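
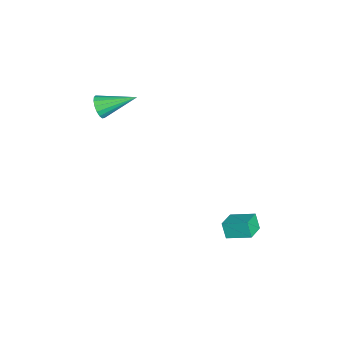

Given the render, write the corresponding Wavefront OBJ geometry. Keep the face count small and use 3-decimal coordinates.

v -3.304 -4.291 1.764
v -2.973 -4.04 1.188
v -3.316 -2.409 2.576
v -3.303 -4.009 1.112
v -3.633 -4.043 1.185
v -3.888 -4.134 1.391
v -4.009 -4.26 1.682
v -3.969 -4.394 1.992
v -3.776 -4.504 2.25
v -3.476 -4.565 2.396
v -3.136 -4.564 2.397
v -2.835 -4.5 2.253
v -2.641 -4.388 1.997
v -2.599 -4.254 1.688
v -2.719 -4.129 1.396
v 1.079 2.499 -3.838
v 0.722 2.278 -3.009
v 1.441 3.729 -3.356
v 1.084 3.508 -2.526
v 2.096 2.072 -3.514
v 1.739 1.851 -2.684
v 2.458 3.302 -3.031
v 2.101 3.081 -2.202
f 2 1 4
f 2 4 3
f 4 1 5
f 4 5 3
f 5 1 6
f 5 6 3
f 6 1 7
f 6 7 3
f 7 1 8
f 7 8 3
f 8 1 9
f 8 9 3
f 9 1 10
f 9 10 3
f 10 1 11
f 10 11 3
f 11 1 12
f 11 12 3
f 12 1 13
f 12 13 3
f 13 1 14
f 13 14 3
f 14 1 15
f 14 15 3
f 15 1 2
f 15 2 3
f 17 19 16
f 20 17 16
f 16 19 18
f 18 20 16
f 17 23 19
f 21 17 20
f 21 23 17
f 19 23 18
f 22 20 18
f 18 23 22
f 22 21 20
f 23 21 22



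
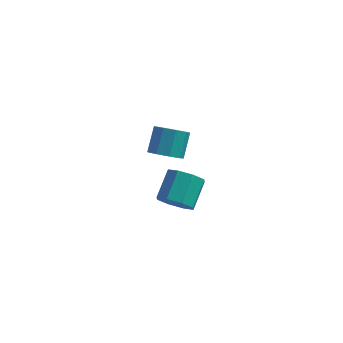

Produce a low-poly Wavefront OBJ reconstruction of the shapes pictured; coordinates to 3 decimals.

v -1.682 0.948 -2.684
v -0.797 0.705 -2.53
v -0.594 2.009 -1.642
v -1.478 2.252 -1.796
v -0.871 1.112 -3.11
v -0.668 2.415 -2.222
v -1.42 1.423 -3.44
v -1.217 2.726 -2.552
v -2.122 1.455 -3.327
v -1.919 2.759 -2.439
v -2.566 1.191 -2.838
v -2.363 2.495 -1.95
v -2.492 0.785 -2.258
v -2.289 2.088 -1.37
v -1.943 0.474 -1.928
v -1.74 1.777 -1.04
v -1.241 0.441 -2.041
v -1.038 1.745 -1.153
v -1.701 -0.728 2.432
v -1.372 -1.278 2.927
v -1.31 -0.362 3.903
v -1.639 0.188 3.408
v -0.974 -1.01 2.65
v -0.912 -0.094 3.626
v -0.916 -0.61 2.271
v -0.854 0.306 3.247
v -1.226 -0.265 1.967
v -1.164 0.651 2.943
v -1.758 -0.137 1.881
v -1.696 0.779 2.857
v -2.263 -0.286 2.052
v -2.201 0.631 3.028
v -2.506 -0.641 2.402
v -2.444 0.275 3.377
v -2.372 -1.037 2.765
v -2.31 -0.121 3.741
v -1.924 -1.289 2.973
v -1.862 -0.372 3.948
f 2 1 5
f 2 5 3
f 3 5 6
f 3 6 4
f 5 1 7
f 5 7 6
f 6 7 8
f 6 8 4
f 7 1 9
f 7 9 8
f 8 9 10
f 8 10 4
f 9 1 11
f 9 11 10
f 10 11 12
f 10 12 4
f 11 1 13
f 11 13 12
f 12 13 14
f 12 14 4
f 13 1 15
f 13 15 14
f 14 15 16
f 14 16 4
f 15 1 17
f 15 17 16
f 16 17 18
f 16 18 4
f 17 1 2
f 17 2 18
f 18 2 3
f 18 3 4
f 20 19 23
f 20 23 21
f 21 23 24
f 21 24 22
f 23 19 25
f 23 25 24
f 24 25 26
f 24 26 22
f 25 19 27
f 25 27 26
f 26 27 28
f 26 28 22
f 27 19 29
f 27 29 28
f 28 29 30
f 28 30 22
f 29 19 31
f 29 31 30
f 30 31 32
f 30 32 22
f 31 19 33
f 31 33 32
f 32 33 34
f 32 34 22
f 33 19 35
f 33 35 34
f 34 35 36
f 34 36 22
f 35 19 37
f 35 37 36
f 36 37 38
f 36 38 22
f 37 19 20
f 37 20 38
f 38 20 21
f 38 21 22



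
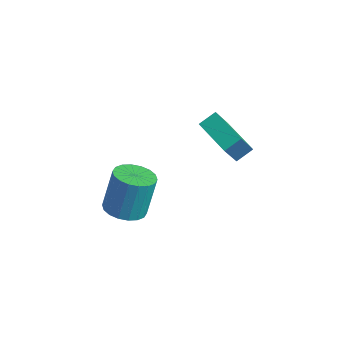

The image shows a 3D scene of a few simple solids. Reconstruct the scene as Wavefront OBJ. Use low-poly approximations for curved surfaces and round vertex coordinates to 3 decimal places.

v 0.163 3.172 1.633
v 0.343 2.193 3.275
v 0.401 3.893 2.037
v 0.581 2.914 3.679
v 1.779 2.846 1.261
v 1.959 1.867 2.903
v 2.017 3.567 1.665
v 2.197 2.588 3.307
v -1.932 0.209 -2.734
v -1.018 0.01 -2.638
v -1.055 0.711 -0.83
v -1.968 0.911 -0.926
v -1.013 0.4 -2.79
v -1.049 1.101 -0.981
v -1.19 0.752 -2.93
v -1.226 1.454 -1.122
v -1.514 0.997 -3.031
v -1.55 1.698 -1.223
v -1.92 1.085 -3.074
v -1.956 1.787 -1.266
v -2.329 1.001 -3.049
v -2.365 1.702 -1.241
v -2.659 0.759 -2.962
v -2.695 1.461 -1.154
v -2.845 0.409 -2.83
v -2.882 1.11 -1.022
v -2.851 0.019 -2.679
v -2.887 0.72 -0.87
v -2.674 -0.334 -2.538
v -2.71 0.368 -0.73
v -2.35 -0.578 -2.437
v -2.386 0.123 -0.629
v -1.944 -0.667 -2.394
v -1.98 0.035 -0.586
v -1.535 -0.582 -2.419
v -1.571 0.119 -0.611
v -1.205 -0.341 -2.506
v -1.241 0.361 -0.698
f 2 4 1
f 5 2 1
f 1 4 3
f 3 5 1
f 2 8 4
f 6 2 5
f 6 8 2
f 4 8 3
f 7 5 3
f 3 8 7
f 7 6 5
f 8 6 7
f 10 9 13
f 10 13 11
f 11 13 14
f 11 14 12
f 13 9 15
f 13 15 14
f 14 15 16
f 14 16 12
f 15 9 17
f 15 17 16
f 16 17 18
f 16 18 12
f 17 9 19
f 17 19 18
f 18 19 20
f 18 20 12
f 19 9 21
f 19 21 20
f 20 21 22
f 20 22 12
f 21 9 23
f 21 23 22
f 22 23 24
f 22 24 12
f 23 9 25
f 23 25 24
f 24 25 26
f 24 26 12
f 25 9 27
f 25 27 26
f 26 27 28
f 26 28 12
f 27 9 29
f 27 29 28
f 28 29 30
f 28 30 12
f 29 9 31
f 29 31 30
f 30 31 32
f 30 32 12
f 31 9 33
f 31 33 32
f 32 33 34
f 32 34 12
f 33 9 35
f 33 35 34
f 34 35 36
f 34 36 12
f 35 9 37
f 35 37 36
f 36 37 38
f 36 38 12
f 37 9 10
f 37 10 38
f 38 10 11
f 38 11 12



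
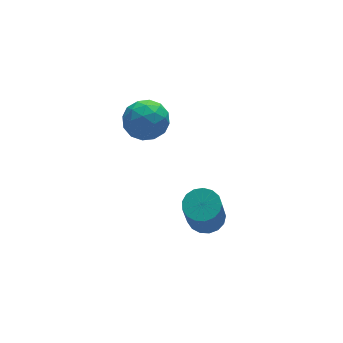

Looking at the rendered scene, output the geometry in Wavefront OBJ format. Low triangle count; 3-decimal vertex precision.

v -3.4 1.984 3.093
v -2.561 2.255 3.06
v -2.959 0.625 3.12
v -2.12 0.896 3.087
v -2.603 1.041 3.812
v -2.875 1.881 3.796
v -2.645 0.999 2.384
v -2.917 1.839 2.368
v -2.094 1.647 2.622
v -2.068 1.673 3.505
v -3.452 1.207 2.675
v -3.426 1.233 3.558
v -3.019 2.239 3.074
v -2.501 0.641 3.106
v -2.785 0.726 3.532
v -2.291 0.886 3.513
v -3.204 2.019 3.506
v -2.711 2.179 3.487
v -2.735 1.465 3.929
v -2.809 0.701 2.693
v -2.316 0.861 2.674
v -3.229 1.994 2.667
v -2.735 2.154 2.648
v -2.785 1.415 2.251
v -2.251 2.041 2.798
v -1.992 1.242 2.813
v -2.301 1.302 2.4
v -2.461 1.796 2.391
v -2.236 2.056 3.316
v -1.977 1.257 3.332
v -2.261 1.342 3.758
v -2.421 1.836 3.749
v -1.961 1.698 3.059
v -3.543 1.623 2.848
v -3.284 0.824 2.864
v -3.099 1.044 2.431
v -3.259 1.538 2.422
v -3.528 1.638 3.367
v -3.269 0.839 3.382
v -3.059 1.084 3.789
v -3.219 1.578 3.78
v -3.559 1.182 3.121
v -2.347 -2.31 0.823
v -1.756 -2.618 0.893
v -2.222 -3.158 2.447
v -2.813 -2.85 2.377
v -1.704 -2.325 1.011
v -2.17 -2.864 2.565
v -1.799 -2.028 1.085
v -2.265 -2.567 2.64
v -2.019 -1.795 1.1
v -2.486 -2.335 2.654
v -2.315 -1.681 1.051
v -2.781 -2.221 2.605
v -2.618 -1.711 0.95
v -3.084 -2.25 2.504
v -2.859 -1.878 0.819
v -3.325 -2.417 2.374
v -2.982 -2.144 0.69
v -3.448 -2.684 2.244
v -2.96 -2.448 0.591
v -3.426 -2.988 2.145
v -2.798 -2.721 0.545
v -3.264 -3.26 2.099
v -2.532 -2.899 0.563
v -2.998 -3.439 2.117
v -2.224 -2.943 0.64
v -2.69 -3.483 2.194
v -1.944 -2.842 0.759
v -2.41 -3.381 2.314
f 1 38 17
f 38 12 41
f 17 41 6
f 38 41 17
f 1 17 13
f 17 6 18
f 13 18 2
f 17 18 13
f 1 13 22
f 13 2 23
f 22 23 8
f 13 23 22
f 1 22 34
f 22 8 37
f 34 37 11
f 22 37 34
f 1 34 38
f 34 11 42
f 38 42 12
f 34 42 38
f 2 18 29
f 18 6 32
f 29 32 10
f 18 32 29
f 6 41 19
f 41 12 40
f 19 40 5
f 41 40 19
f 12 42 39
f 42 11 35
f 39 35 3
f 42 35 39
f 11 37 36
f 37 8 24
f 36 24 7
f 37 24 36
f 8 23 28
f 23 2 25
f 28 25 9
f 23 25 28
f 4 30 16
f 30 10 31
f 16 31 5
f 30 31 16
f 4 16 14
f 16 5 15
f 14 15 3
f 16 15 14
f 4 14 21
f 14 3 20
f 21 20 7
f 14 20 21
f 4 21 26
f 21 7 27
f 26 27 9
f 21 27 26
f 4 26 30
f 26 9 33
f 30 33 10
f 26 33 30
f 5 31 19
f 31 10 32
f 19 32 6
f 31 32 19
f 3 15 39
f 15 5 40
f 39 40 12
f 15 40 39
f 7 20 36
f 20 3 35
f 36 35 11
f 20 35 36
f 9 27 28
f 27 7 24
f 28 24 8
f 27 24 28
f 10 33 29
f 33 9 25
f 29 25 2
f 33 25 29
f 44 43 47
f 44 47 45
f 45 47 48
f 45 48 46
f 47 43 49
f 47 49 48
f 48 49 50
f 48 50 46
f 49 43 51
f 49 51 50
f 50 51 52
f 50 52 46
f 51 43 53
f 51 53 52
f 52 53 54
f 52 54 46
f 53 43 55
f 53 55 54
f 54 55 56
f 54 56 46
f 55 43 57
f 55 57 56
f 56 57 58
f 56 58 46
f 57 43 59
f 57 59 58
f 58 59 60
f 58 60 46
f 59 43 61
f 59 61 60
f 60 61 62
f 60 62 46
f 61 43 63
f 61 63 62
f 62 63 64
f 62 64 46
f 63 43 65
f 63 65 64
f 64 65 66
f 64 66 46
f 65 43 67
f 65 67 66
f 66 67 68
f 66 68 46
f 67 43 69
f 67 69 68
f 68 69 70
f 68 70 46
f 69 43 44
f 69 44 70
f 70 44 45
f 70 45 46



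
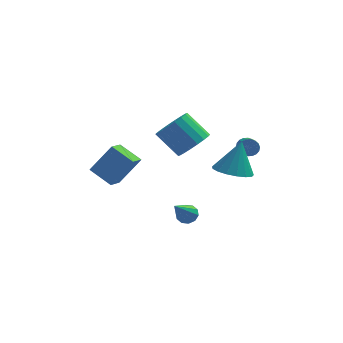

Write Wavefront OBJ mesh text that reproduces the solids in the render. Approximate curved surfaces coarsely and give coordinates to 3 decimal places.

v 2.652 -1.371 -0.058
v 3.511 -0.949 -0.41
v 3.068 -0.789 1.658
v 3.18 -0.592 -0.451
v 2.728 -0.414 -0.402
v 2.259 -0.455 -0.274
v 1.88 -0.706 -0.097
v 1.677 -1.109 0.089
v 1.698 -1.573 0.241
v 1.937 -1.99 0.325
v 2.34 -2.265 0.32
v 2.815 -2.336 0.229
v 3.252 -2.186 0.072
v 3.551 -1.848 -0.115
v 3.645 -1.402 -0.289
v 3.396 2.864 -0.966
v 3.879 2.79 -1.143
v 3.967 1.101 -0.191
v 3.484 1.176 -0.014
v 3.914 2.903 -0.944
v 4.002 1.215 0.008
v 3.846 3.009 -0.75
v 3.934 1.321 0.202
v 3.689 3.086 -0.598
v 3.777 1.398 0.353
v 3.474 3.12 -0.52
v 3.562 1.431 0.432
v 3.244 3.102 -0.529
v 3.332 1.414 0.422
v 3.043 3.038 -0.626
v 3.131 1.349 0.326
v 2.913 2.939 -0.789
v 3.001 1.25 0.163
v 2.878 2.825 -0.988
v 2.966 1.137 -0.036
v 2.946 2.719 -1.182
v 3.034 1.031 -0.23
v 3.103 2.642 -1.333
v 3.191 0.954 -0.382
v 3.318 2.609 -1.412
v 3.406 0.92 -0.46
v 3.548 2.626 -1.402
v 3.636 0.938 -0.451
v 3.749 2.691 -1.306
v 3.837 1.002 -0.354
v -2.742 -1.151 -1.061
v -3.094 -2.101 -0.608
v -3.774 -0.474 -0.445
v -4.127 -1.424 0.008
v -1.693 -0.856 0.372
v -2.046 -1.806 0.825
v -2.726 -0.179 0.988
v -3.078 -1.129 1.441
v 0.499 -1.022 -3.388
v 0.882 -1.413 -3.579
v -0.099 -2.338 -1.892
v 1.045 -1.209 -3.334
v 1 -0.934 -3.109
v 0.764 -0.692 -2.991
v 0.426 -0.576 -3.024
v 0.116 -0.63 -3.196
v -0.047 -0.834 -3.441
v -0.002 -1.11 -3.666
v 0.234 -1.352 -3.784
v 0.572 -1.468 -3.751
v 0.802 1.349 0.025
v 1.49 2.016 0.343
v 0.367 2.617 1.514
v -0.322 1.951 1.195
v 1.274 2.242 0.02
v 0.151 2.843 1.191
v 0.965 2.291 -0.302
v -0.158 2.892 0.869
v 0.623 2.154 -0.559
v -0.5 2.755 0.611
v 0.317 1.857 -0.701
v -0.807 2.458 0.469
v 0.106 1.46 -0.699
v -1.017 2.061 0.471
v 0.033 1.041 -0.554
v -1.09 1.642 0.617
v 0.113 0.683 -0.294
v -1.01 1.284 0.877
v 0.329 0.457 0.029
v -0.794 1.058 1.2
v 0.638 0.408 0.351
v -0.485 1.009 1.522
v 0.98 0.545 0.609
v -0.143 1.146 1.779
v 1.287 0.842 0.751
v 0.163 1.443 1.921
v 1.497 1.239 0.749
v 0.374 1.84 1.919
v 1.57 1.658 0.603
v 0.447 2.259 1.774
f 2 1 4
f 2 4 3
f 4 1 5
f 4 5 3
f 5 1 6
f 5 6 3
f 6 1 7
f 6 7 3
f 7 1 8
f 7 8 3
f 8 1 9
f 8 9 3
f 9 1 10
f 9 10 3
f 10 1 11
f 10 11 3
f 11 1 12
f 11 12 3
f 12 1 13
f 12 13 3
f 13 1 14
f 13 14 3
f 14 1 15
f 14 15 3
f 15 1 2
f 15 2 3
f 17 16 20
f 17 20 18
f 18 20 21
f 18 21 19
f 20 16 22
f 20 22 21
f 21 22 23
f 21 23 19
f 22 16 24
f 22 24 23
f 23 24 25
f 23 25 19
f 24 16 26
f 24 26 25
f 25 26 27
f 25 27 19
f 26 16 28
f 26 28 27
f 27 28 29
f 27 29 19
f 28 16 30
f 28 30 29
f 29 30 31
f 29 31 19
f 30 16 32
f 30 32 31
f 31 32 33
f 31 33 19
f 32 16 34
f 32 34 33
f 33 34 35
f 33 35 19
f 34 16 36
f 34 36 35
f 35 36 37
f 35 37 19
f 36 16 38
f 36 38 37
f 37 38 39
f 37 39 19
f 38 16 40
f 38 40 39
f 39 40 41
f 39 41 19
f 40 16 42
f 40 42 41
f 41 42 43
f 41 43 19
f 42 16 44
f 42 44 43
f 43 44 45
f 43 45 19
f 44 16 17
f 44 17 45
f 45 17 18
f 45 18 19
f 47 49 46
f 50 47 46
f 46 49 48
f 48 50 46
f 47 53 49
f 51 47 50
f 51 53 47
f 49 53 48
f 52 50 48
f 48 53 52
f 52 51 50
f 53 51 52
f 55 54 57
f 55 57 56
f 57 54 58
f 57 58 56
f 58 54 59
f 58 59 56
f 59 54 60
f 59 60 56
f 60 54 61
f 60 61 56
f 61 54 62
f 61 62 56
f 62 54 63
f 62 63 56
f 63 54 64
f 63 64 56
f 64 54 65
f 64 65 56
f 65 54 55
f 65 55 56
f 67 66 70
f 67 70 68
f 68 70 71
f 68 71 69
f 70 66 72
f 70 72 71
f 71 72 73
f 71 73 69
f 72 66 74
f 72 74 73
f 73 74 75
f 73 75 69
f 74 66 76
f 74 76 75
f 75 76 77
f 75 77 69
f 76 66 78
f 76 78 77
f 77 78 79
f 77 79 69
f 78 66 80
f 78 80 79
f 79 80 81
f 79 81 69
f 80 66 82
f 80 82 81
f 81 82 83
f 81 83 69
f 82 66 84
f 82 84 83
f 83 84 85
f 83 85 69
f 84 66 86
f 84 86 85
f 85 86 87
f 85 87 69
f 86 66 88
f 86 88 87
f 87 88 89
f 87 89 69
f 88 66 90
f 88 90 89
f 89 90 91
f 89 91 69
f 90 66 92
f 90 92 91
f 91 92 93
f 91 93 69
f 92 66 94
f 92 94 93
f 93 94 95
f 93 95 69
f 94 66 67
f 94 67 95
f 95 67 68
f 95 68 69



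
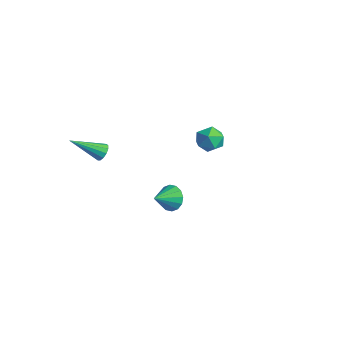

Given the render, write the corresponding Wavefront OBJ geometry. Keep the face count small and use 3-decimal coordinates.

v -3.831 3.819 -0.097
v -3.149 4.502 -0.155
v -2.751 2.718 -0.365
v -2.069 3.401 -0.423
v -2.488 3.207 0.426
v -3.156 3.888 0.593
v -2.744 3.332 -1.113
v -3.412 4.013 -0.946
v -2.477 4.201 -0.783
v -2.319 4.124 0.169
v -3.581 3.096 -0.689
v -3.423 3.019 0.263
v 2.357 -2.138 0.749
v 3.13 -2.169 0.396
v 2.603 -3.322 1.391
v 3.186 -1.952 0.774
v 3.02 -1.784 1.146
v 2.677 -1.712 1.411
v 2.247 -1.753 1.499
v 1.848 -1.898 1.385
v 1.584 -2.107 1.101
v 1.528 -2.324 0.723
v 1.694 -2.491 0.351
v 2.037 -2.564 0.086
v 2.467 -2.522 -0.002
v 2.866 -2.377 0.112
v -3.478 -3.027 0.914
v -2.932 -3.275 0.922
v -4.242 -4.673 2.066
v -2.95 -3.075 1.194
v -3.136 -2.861 1.378
v -3.43 -2.699 1.414
v -3.74 -2.641 1.291
v -3.967 -2.706 1.049
v -4.038 -2.872 0.764
v -3.932 -3.088 0.526
v -3.682 -3.284 0.411
v -3.367 -3.399 0.456
v -3.087 -3.395 0.647
f 1 12 6
f 1 6 2
f 1 2 8
f 1 8 11
f 1 11 12
f 2 6 10
f 6 12 5
f 12 11 3
f 11 8 7
f 8 2 9
f 4 10 5
f 4 5 3
f 4 3 7
f 4 7 9
f 4 9 10
f 5 10 6
f 3 5 12
f 7 3 11
f 9 7 8
f 10 9 2
f 14 13 16
f 14 16 15
f 16 13 17
f 16 17 15
f 17 13 18
f 17 18 15
f 18 13 19
f 18 19 15
f 19 13 20
f 19 20 15
f 20 13 21
f 20 21 15
f 21 13 22
f 21 22 15
f 22 13 23
f 22 23 15
f 23 13 24
f 23 24 15
f 24 13 25
f 24 25 15
f 25 13 26
f 25 26 15
f 26 13 14
f 26 14 15
f 28 27 30
f 28 30 29
f 30 27 31
f 30 31 29
f 31 27 32
f 31 32 29
f 32 27 33
f 32 33 29
f 33 27 34
f 33 34 29
f 34 27 35
f 34 35 29
f 35 27 36
f 35 36 29
f 36 27 37
f 36 37 29
f 37 27 38
f 37 38 29
f 38 27 39
f 38 39 29
f 39 27 28
f 39 28 29



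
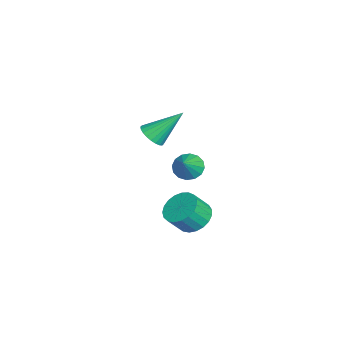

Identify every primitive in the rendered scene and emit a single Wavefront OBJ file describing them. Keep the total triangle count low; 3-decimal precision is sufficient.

v 2.939 -0.512 -1.192
v 3.622 0.162 -0.995
v 4.024 -0.533 -0.01
v 3.341 -1.208 -0.208
v 3.307 0.293 -0.773
v 3.708 -0.402 0.211
v 2.928 0.286 -0.624
v 3.329 -0.409 0.361
v 2.55 0.14 -0.573
v 2.952 -0.555 0.411
v 2.241 -0.119 -0.629
v 2.642 -0.814 0.355
v 2.051 -0.445 -0.783
v 2.453 -1.14 0.202
v 2.016 -0.784 -1.007
v 2.417 -1.479 -0.023
v 2.14 -1.075 -1.263
v 2.541 -1.77 -0.279
v 2.402 -1.269 -1.507
v 2.804 -1.964 -0.523
v 2.757 -1.333 -1.697
v 3.159 -2.028 -0.713
v 3.144 -1.254 -1.799
v 3.545 -1.949 -0.815
v 3.495 -1.047 -1.797
v 3.897 -1.742 -0.812
v 3.75 -0.748 -1.689
v 4.152 -1.443 -0.705
v 3.865 -0.408 -1.496
v 4.267 -1.103 -0.512
v 3.82 -0.086 -1.25
v 4.221 -0.781 -0.266
v -3.253 -0.994 -1.689
v -2.702 -1.067 -2.319
v -2.167 -1.226 -0.711
v -2.702 -0.644 -2.218
v -2.851 -0.315 -1.975
v -3.107 -0.168 -1.656
v -3.402 -0.242 -1.346
v -3.658 -0.518 -1.128
v -3.805 -0.922 -1.06
v -3.804 -1.345 -1.161
v -3.656 -1.674 -1.403
v -3.399 -1.821 -1.722
v -3.104 -1.747 -2.032
v -2.849 -1.471 -2.251
v -1.133 -2.704 1.901
v -0.455 -2.939 2.23
v -1.347 -1.196 3.419
v -0.354 -2.725 2.032
v -0.372 -2.508 1.814
v -0.506 -2.321 1.609
v -0.736 -2.192 1.449
v -1.026 -2.141 1.357
v -1.332 -2.175 1.348
v -1.608 -2.29 1.424
v -1.811 -2.468 1.571
v -1.912 -2.682 1.77
v -1.893 -2.899 1.988
v -1.759 -3.086 2.192
v -1.53 -3.215 2.353
v -1.24 -3.267 2.445
v -0.934 -3.232 2.453
v -0.658 -3.117 2.378
f 2 1 5
f 2 5 3
f 3 5 6
f 3 6 4
f 5 1 7
f 5 7 6
f 6 7 8
f 6 8 4
f 7 1 9
f 7 9 8
f 8 9 10
f 8 10 4
f 9 1 11
f 9 11 10
f 10 11 12
f 10 12 4
f 11 1 13
f 11 13 12
f 12 13 14
f 12 14 4
f 13 1 15
f 13 15 14
f 14 15 16
f 14 16 4
f 15 1 17
f 15 17 16
f 16 17 18
f 16 18 4
f 17 1 19
f 17 19 18
f 18 19 20
f 18 20 4
f 19 1 21
f 19 21 20
f 20 21 22
f 20 22 4
f 21 1 23
f 21 23 22
f 22 23 24
f 22 24 4
f 23 1 25
f 23 25 24
f 24 25 26
f 24 26 4
f 25 1 27
f 25 27 26
f 26 27 28
f 26 28 4
f 27 1 29
f 27 29 28
f 28 29 30
f 28 30 4
f 29 1 31
f 29 31 30
f 30 31 32
f 30 32 4
f 31 1 2
f 31 2 32
f 32 2 3
f 32 3 4
f 34 33 36
f 34 36 35
f 36 33 37
f 36 37 35
f 37 33 38
f 37 38 35
f 38 33 39
f 38 39 35
f 39 33 40
f 39 40 35
f 40 33 41
f 40 41 35
f 41 33 42
f 41 42 35
f 42 33 43
f 42 43 35
f 43 33 44
f 43 44 35
f 44 33 45
f 44 45 35
f 45 33 46
f 45 46 35
f 46 33 34
f 46 34 35
f 48 47 50
f 48 50 49
f 50 47 51
f 50 51 49
f 51 47 52
f 51 52 49
f 52 47 53
f 52 53 49
f 53 47 54
f 53 54 49
f 54 47 55
f 54 55 49
f 55 47 56
f 55 56 49
f 56 47 57
f 56 57 49
f 57 47 58
f 57 58 49
f 58 47 59
f 58 59 49
f 59 47 60
f 59 60 49
f 60 47 61
f 60 61 49
f 61 47 62
f 61 62 49
f 62 47 63
f 62 63 49
f 63 47 64
f 63 64 49
f 64 47 48
f 64 48 49



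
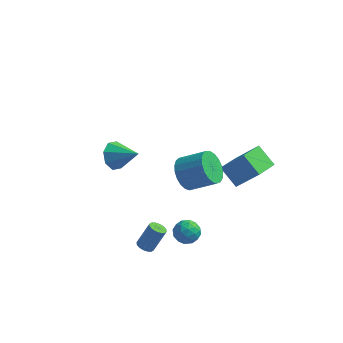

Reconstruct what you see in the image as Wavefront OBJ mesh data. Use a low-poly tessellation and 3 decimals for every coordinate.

v 2.343 2.769 -2.83
v 1.258 3.302 -1.877
v 2.784 4.345 -3.21
v 1.699 4.878 -2.256
v 3.681 2.762 -1.304
v 2.596 3.295 -0.35
v 4.122 4.338 -1.683
v 3.037 4.871 -0.73
v 1.038 -0.715 -3.258
v 1.53 -1.218 -3.699
v 0.01 -1.562 -3.441
v 0.502 -2.065 -3.882
v 0.621 -1.978 -3.064
v 1.257 -1.455 -2.951
v 0.283 -1.325 -4.189
v 0.919 -0.802 -4.076
v 1.064 -1.595 -4.274
v 1.273 -1.999 -3.579
v 0.267 -0.781 -3.561
v 0.476 -1.185 -2.866
v 1.374 -0.892 -3.463
v 0.166 -1.888 -3.677
v 0.236 -1.837 -3.197
v 0.525 -2.132 -3.456
v 1.213 -1.032 -3.023
v 1.503 -1.327 -3.282
v 0.969 -1.774 -2.909
v 0.037 -1.453 -3.858
v 0.327 -1.748 -4.117
v 1.015 -0.648 -3.684
v 1.304 -0.943 -3.943
v 0.571 -1.006 -4.231
v 1.39 -1.41 -4.06
v 0.786 -1.907 -4.167
v 0.657 -1.472 -4.347
v 1.03 -1.165 -4.281
v 1.513 -1.647 -3.651
v 0.908 -2.145 -3.758
v 0.978 -2.094 -3.278
v 1.352 -1.786 -3.211
v 1.239 -1.869 -3.989
v 0.632 -0.635 -3.382
v 0.027 -1.133 -3.489
v 0.188 -0.994 -3.929
v 0.562 -0.686 -3.862
v 0.754 -0.873 -2.973
v 0.15 -1.37 -3.08
v 0.51 -1.615 -2.859
v 0.883 -1.308 -2.793
v 0.301 -0.911 -3.151
v 1.08 -2.682 2.864
v 1.622 -2.997 2.021
v 3.062 -2.853 2.894
v 2.52 -2.538 3.736
v 1.612 -2.564 1.966
v 3.052 -2.42 2.839
v 1.51 -2.151 2.066
v 2.95 -2.008 2.939
v 1.334 -1.831 2.304
v 2.774 -1.687 3.177
v 1.114 -1.657 2.639
v 2.554 -1.513 3.511
v 0.888 -1.66 3.012
v 2.328 -1.517 3.885
v 0.695 -1.84 3.36
v 2.135 -1.697 4.233
v 0.569 -2.166 3.622
v 2.009 -2.022 4.495
v 0.531 -2.581 3.753
v 1.971 -2.437 4.626
v 0.588 -3.013 3.73
v 2.028 -2.869 4.603
v 0.73 -3.388 3.557
v 2.17 -3.244 4.43
v 0.933 -3.641 3.265
v 2.373 -3.497 4.137
v 1.161 -3.728 2.903
v 2.601 -3.584 3.775
v 1.375 -3.634 2.534
v 2.815 -3.49 3.407
v 1.538 -3.376 2.222
v 2.978 -3.232 3.095
v -1.167 -2.795 -4.135
v -0.678 -2.794 -4.34
v -0.104 -2.285 -2.97
v -0.593 -2.285 -2.765
v -0.777 -2.544 -4.392
v -0.203 -2.034 -3.022
v -0.98 -2.36 -4.375
v -0.407 -1.851 -3.005
v -1.234 -2.293 -4.293
v -0.66 -1.784 -2.924
v -1.469 -2.361 -4.17
v -0.895 -1.851 -2.8
v -1.624 -2.544 -4.037
v -1.05 -2.035 -2.667
v -1.656 -2.795 -3.93
v -1.082 -2.286 -2.56
v -1.557 -3.046 -3.878
v -0.983 -2.536 -2.508
v -1.353 -3.229 -3.895
v -0.78 -2.72 -2.525
v -1.1 -3.296 -3.976
v -0.526 -2.787 -2.607
v -0.865 -3.229 -4.1
v -0.291 -2.719 -2.73
v -0.71 -3.045 -4.233
v -0.136 -2.536 -2.863
v -4.634 2.081 -1.377
v -4.169 2.633 -2.055
v -3.106 1.819 -0.543
v -4.418 3.043 -1.469
v -4.793 2.891 -0.829
v -5.075 2.264 -0.51
v -5.099 1.53 -0.698
v -4.85 1.12 -1.284
v -4.474 1.272 -1.924
v -4.192 1.899 -2.244
f 2 4 1
f 5 2 1
f 1 4 3
f 3 5 1
f 2 8 4
f 6 2 5
f 6 8 2
f 4 8 3
f 7 5 3
f 3 8 7
f 7 6 5
f 8 6 7
f 9 46 25
f 46 20 49
f 25 49 14
f 46 49 25
f 9 25 21
f 25 14 26
f 21 26 10
f 25 26 21
f 9 21 30
f 21 10 31
f 30 31 16
f 21 31 30
f 9 30 42
f 30 16 45
f 42 45 19
f 30 45 42
f 9 42 46
f 42 19 50
f 46 50 20
f 42 50 46
f 10 26 37
f 26 14 40
f 37 40 18
f 26 40 37
f 14 49 27
f 49 20 48
f 27 48 13
f 49 48 27
f 20 50 47
f 50 19 43
f 47 43 11
f 50 43 47
f 19 45 44
f 45 16 32
f 44 32 15
f 45 32 44
f 16 31 36
f 31 10 33
f 36 33 17
f 31 33 36
f 12 38 24
f 38 18 39
f 24 39 13
f 38 39 24
f 12 24 22
f 24 13 23
f 22 23 11
f 24 23 22
f 12 22 29
f 22 11 28
f 29 28 15
f 22 28 29
f 12 29 34
f 29 15 35
f 34 35 17
f 29 35 34
f 12 34 38
f 34 17 41
f 38 41 18
f 34 41 38
f 13 39 27
f 39 18 40
f 27 40 14
f 39 40 27
f 11 23 47
f 23 13 48
f 47 48 20
f 23 48 47
f 15 28 44
f 28 11 43
f 44 43 19
f 28 43 44
f 17 35 36
f 35 15 32
f 36 32 16
f 35 32 36
f 18 41 37
f 41 17 33
f 37 33 10
f 41 33 37
f 52 51 55
f 52 55 53
f 53 55 56
f 53 56 54
f 55 51 57
f 55 57 56
f 56 57 58
f 56 58 54
f 57 51 59
f 57 59 58
f 58 59 60
f 58 60 54
f 59 51 61
f 59 61 60
f 60 61 62
f 60 62 54
f 61 51 63
f 61 63 62
f 62 63 64
f 62 64 54
f 63 51 65
f 63 65 64
f 64 65 66
f 64 66 54
f 65 51 67
f 65 67 66
f 66 67 68
f 66 68 54
f 67 51 69
f 67 69 68
f 68 69 70
f 68 70 54
f 69 51 71
f 69 71 70
f 70 71 72
f 70 72 54
f 71 51 73
f 71 73 72
f 72 73 74
f 72 74 54
f 73 51 75
f 73 75 74
f 74 75 76
f 74 76 54
f 75 51 77
f 75 77 76
f 76 77 78
f 76 78 54
f 77 51 79
f 77 79 78
f 78 79 80
f 78 80 54
f 79 51 81
f 79 81 80
f 80 81 82
f 80 82 54
f 81 51 52
f 81 52 82
f 82 52 53
f 82 53 54
f 84 83 87
f 84 87 85
f 85 87 88
f 85 88 86
f 87 83 89
f 87 89 88
f 88 89 90
f 88 90 86
f 89 83 91
f 89 91 90
f 90 91 92
f 90 92 86
f 91 83 93
f 91 93 92
f 92 93 94
f 92 94 86
f 93 83 95
f 93 95 94
f 94 95 96
f 94 96 86
f 95 83 97
f 95 97 96
f 96 97 98
f 96 98 86
f 97 83 99
f 97 99 98
f 98 99 100
f 98 100 86
f 99 83 101
f 99 101 100
f 100 101 102
f 100 102 86
f 101 83 103
f 101 103 102
f 102 103 104
f 102 104 86
f 103 83 105
f 103 105 104
f 104 105 106
f 104 106 86
f 105 83 107
f 105 107 106
f 106 107 108
f 106 108 86
f 107 83 84
f 107 84 108
f 108 84 85
f 108 85 86
f 110 109 112
f 110 112 111
f 112 109 113
f 112 113 111
f 113 109 114
f 113 114 111
f 114 109 115
f 114 115 111
f 115 109 116
f 115 116 111
f 116 109 117
f 116 117 111
f 117 109 118
f 117 118 111
f 118 109 110
f 118 110 111



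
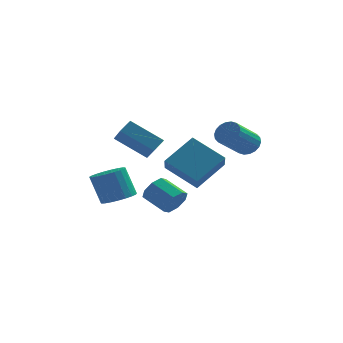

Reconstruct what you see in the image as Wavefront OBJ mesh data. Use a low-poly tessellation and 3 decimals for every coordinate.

v -2.749 -1.999 -2.029
v -2.058 -2.518 -1.659
v -2.64 -2.14 -0.042
v -3.331 -1.621 -0.411
v -1.892 -2.165 -1.682
v -2.473 -1.787 -0.064
v -1.873 -1.783 -1.764
v -2.455 -1.406 -0.147
v -2.007 -1.439 -1.892
v -2.588 -1.061 -0.275
v -2.268 -1.191 -2.044
v -2.85 -0.814 -0.427
v -2.613 -1.083 -2.193
v -3.195 -0.706 -0.576
v -2.981 -1.134 -2.314
v -3.563 -0.756 -0.696
v -3.31 -1.334 -2.385
v -3.891 -0.956 -0.768
v -3.541 -1.648 -2.395
v -4.123 -1.271 -0.777
v -3.635 -2.024 -2.342
v -4.217 -1.647 -0.724
v -3.576 -2.395 -2.234
v -4.158 -2.018 -0.616
v -3.375 -2.698 -2.091
v -3.956 -2.32 -0.473
v -3.065 -2.879 -1.937
v -3.646 -2.502 -0.319
v -2.7 -2.909 -1.799
v -3.282 -2.532 -0.181
v -2.344 -2.781 -1.701
v -2.926 -2.404 -0.083
v -0.939 -3.503 1.795
v -2.575 -3.152 2.944
v -1.349 -1.963 0.741
v -2.985 -1.612 1.891
v -0.475 -3.028 2.309
v -2.111 -2.677 3.459
v -0.885 -1.488 1.256
v -2.521 -1.137 2.405
v 3.574 -1.238 1.496
v 4.169 -1.31 1.947
v 3.161 -2.473 3.095
v 2.566 -2.402 2.644
v 4.01 -1.045 2.075
v 3.002 -2.209 3.223
v 3.765 -0.82 2.089
v 2.756 -1.983 3.236
v 3.482 -0.677 1.985
v 2.473 -1.84 3.132
v 3.217 -0.645 1.784
v 2.208 -1.808 2.931
v 3.023 -0.731 1.526
v 2.014 -1.894 2.674
v 2.938 -0.917 1.263
v 1.93 -2.08 2.41
v 2.979 -1.167 1.045
v 1.971 -2.33 2.193
v 3.138 -1.431 0.917
v 2.13 -2.595 2.065
v 3.384 -1.657 0.904
v 2.375 -2.82 2.051
v 3.667 -1.8 1.008
v 2.658 -2.963 2.155
v 3.932 -1.832 1.209
v 2.923 -2.995 2.356
v 4.126 -1.746 1.466
v 3.117 -2.909 2.614
v 4.21 -1.56 1.73
v 3.202 -2.723 2.877
v -0.096 2.308 -4.05
v 0.499 2.715 -3.562
v -0.65 3.579 -2.882
v -1.244 3.172 -3.37
v 0.389 3.025 -4.141
v -0.76 3.889 -3.461
v -0.005 2.915 -4.667
v -1.153 3.779 -3.987
v -0.452 2.449 -4.831
v -1.601 3.313 -4.151
v -0.69 1.901 -4.538
v -1.839 2.765 -3.858
v -0.58 1.591 -3.959
v -1.729 2.455 -3.279
v -0.187 1.701 -3.433
v -1.335 2.565 -2.753
v 0.261 2.167 -3.269
v -0.888 3.031 -2.589
v 1.086 -1.211 -1.587
v 1.113 -2.173 -0.758
v -0.546 -0.354 -0.54
v -0.519 -1.316 0.289
v 2.439 -0.124 -0.369
v 2.466 -1.086 0.46
v 0.807 0.733 0.678
v 0.834 -0.229 1.507
f 2 1 5
f 2 5 3
f 3 5 6
f 3 6 4
f 5 1 7
f 5 7 6
f 6 7 8
f 6 8 4
f 7 1 9
f 7 9 8
f 8 9 10
f 8 10 4
f 9 1 11
f 9 11 10
f 10 11 12
f 10 12 4
f 11 1 13
f 11 13 12
f 12 13 14
f 12 14 4
f 13 1 15
f 13 15 14
f 14 15 16
f 14 16 4
f 15 1 17
f 15 17 16
f 16 17 18
f 16 18 4
f 17 1 19
f 17 19 18
f 18 19 20
f 18 20 4
f 19 1 21
f 19 21 20
f 20 21 22
f 20 22 4
f 21 1 23
f 21 23 22
f 22 23 24
f 22 24 4
f 23 1 25
f 23 25 24
f 24 25 26
f 24 26 4
f 25 1 27
f 25 27 26
f 26 27 28
f 26 28 4
f 27 1 29
f 27 29 28
f 28 29 30
f 28 30 4
f 29 1 31
f 29 31 30
f 30 31 32
f 30 32 4
f 31 1 2
f 31 2 32
f 32 2 3
f 32 3 4
f 34 36 33
f 37 34 33
f 33 36 35
f 35 37 33
f 34 40 36
f 38 34 37
f 38 40 34
f 36 40 35
f 39 37 35
f 35 40 39
f 39 38 37
f 40 38 39
f 42 41 45
f 42 45 43
f 43 45 46
f 43 46 44
f 45 41 47
f 45 47 46
f 46 47 48
f 46 48 44
f 47 41 49
f 47 49 48
f 48 49 50
f 48 50 44
f 49 41 51
f 49 51 50
f 50 51 52
f 50 52 44
f 51 41 53
f 51 53 52
f 52 53 54
f 52 54 44
f 53 41 55
f 53 55 54
f 54 55 56
f 54 56 44
f 55 41 57
f 55 57 56
f 56 57 58
f 56 58 44
f 57 41 59
f 57 59 58
f 58 59 60
f 58 60 44
f 59 41 61
f 59 61 60
f 60 61 62
f 60 62 44
f 61 41 63
f 61 63 62
f 62 63 64
f 62 64 44
f 63 41 65
f 63 65 64
f 64 65 66
f 64 66 44
f 65 41 67
f 65 67 66
f 66 67 68
f 66 68 44
f 67 41 69
f 67 69 68
f 68 69 70
f 68 70 44
f 69 41 42
f 69 42 70
f 70 42 43
f 70 43 44
f 72 71 75
f 72 75 73
f 73 75 76
f 73 76 74
f 75 71 77
f 75 77 76
f 76 77 78
f 76 78 74
f 77 71 79
f 77 79 78
f 78 79 80
f 78 80 74
f 79 71 81
f 79 81 80
f 80 81 82
f 80 82 74
f 81 71 83
f 81 83 82
f 82 83 84
f 82 84 74
f 83 71 85
f 83 85 84
f 84 85 86
f 84 86 74
f 85 71 87
f 85 87 86
f 86 87 88
f 86 88 74
f 87 71 72
f 87 72 88
f 88 72 73
f 88 73 74
f 90 92 89
f 93 90 89
f 89 92 91
f 91 93 89
f 90 96 92
f 94 90 93
f 94 96 90
f 92 96 91
f 95 93 91
f 91 96 95
f 95 94 93
f 96 94 95



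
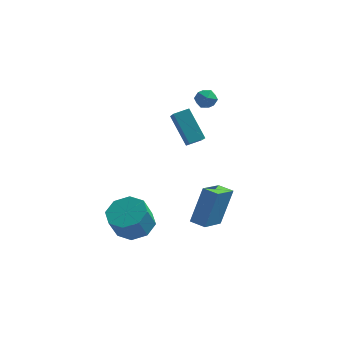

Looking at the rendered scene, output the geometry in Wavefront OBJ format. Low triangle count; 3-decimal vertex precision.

v -3.812 -3.631 -2.621
v -3.096 -2.952 -2.158
v -3.371 -3.551 -0.855
v -4.088 -4.229 -1.319
v -3.868 -2.637 -2.176
v -4.143 -3.236 -0.874
v -4.608 -2.904 -2.455
v -4.883 -3.503 -1.153
v -4.881 -3.596 -2.832
v -5.157 -4.195 -1.529
v -4.529 -4.309 -3.085
v -4.804 -4.908 -1.782
v -3.757 -4.624 -3.066
v -4.032 -5.223 -1.764
v -3.017 -4.357 -2.787
v -3.292 -4.956 -1.485
v -2.743 -3.665 -2.411
v -3.019 -4.264 -1.108
v -1.24 -2.685 -2.683
v -0.752 -1.923 -0.688
v -0.721 -1.248 -3.358
v -0.233 -0.487 -1.364
v -0.427 -3.013 -2.756
v 0.061 -2.252 -0.762
v 0.092 -1.577 -3.432
v 0.58 -0.815 -1.437
v -1.606 -1.092 1.941
v -2.603 -0.214 3.422
v -1.959 -0.199 1.173
v -2.956 0.68 2.654
v -0.904 -0.64 2.146
v -1.901 0.239 3.627
v -1.257 0.254 1.378
v -2.254 1.132 2.859
v -2.145 2.691 2.878
v -1.672 3.093 2.591
v -1.348 2.087 3.349
v -0.875 2.489 3.062
v -1.275 2.733 3.559
v -1.768 3.107 3.268
v -1.252 2.073 2.672
v -1.745 2.447 2.381
v -1.12 2.711 2.464
v -1.135 3.119 3.013
v -1.885 2.061 2.927
v -1.9 2.469 3.476
f 2 1 5
f 2 5 3
f 3 5 6
f 3 6 4
f 5 1 7
f 5 7 6
f 6 7 8
f 6 8 4
f 7 1 9
f 7 9 8
f 8 9 10
f 8 10 4
f 9 1 11
f 9 11 10
f 10 11 12
f 10 12 4
f 11 1 13
f 11 13 12
f 12 13 14
f 12 14 4
f 13 1 15
f 13 15 14
f 14 15 16
f 14 16 4
f 15 1 17
f 15 17 16
f 16 17 18
f 16 18 4
f 17 1 2
f 17 2 18
f 18 2 3
f 18 3 4
f 20 22 19
f 23 20 19
f 19 22 21
f 21 23 19
f 20 26 22
f 24 20 23
f 24 26 20
f 22 26 21
f 25 23 21
f 21 26 25
f 25 24 23
f 26 24 25
f 28 30 27
f 31 28 27
f 27 30 29
f 29 31 27
f 28 34 30
f 32 28 31
f 32 34 28
f 30 34 29
f 33 31 29
f 29 34 33
f 33 32 31
f 34 32 33
f 35 46 40
f 35 40 36
f 35 36 42
f 35 42 45
f 35 45 46
f 36 40 44
f 40 46 39
f 46 45 37
f 45 42 41
f 42 36 43
f 38 44 39
f 38 39 37
f 38 37 41
f 38 41 43
f 38 43 44
f 39 44 40
f 37 39 46
f 41 37 45
f 43 41 42
f 44 43 36



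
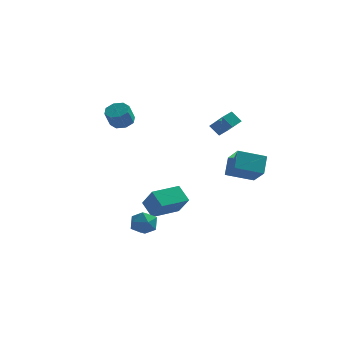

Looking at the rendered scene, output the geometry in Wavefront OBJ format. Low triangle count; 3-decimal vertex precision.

v 2.302 3.172 2.566
v 3.261 2.005 3.752
v 1.686 3.351 3.24
v 2.645 2.184 4.426
v 2.755 3.796 2.814
v 3.714 2.629 4
v 2.139 3.975 3.488
v 3.098 2.808 4.674
v 0.072 -3.419 -0.762
v -0.626 -2.754 0.05
v -0.648 -2.69 -1.978
v -1.346 -2.025 -1.166
v 1.386 -2.075 -0.734
v 0.688 -1.41 0.078
v 0.666 -1.346 -1.95
v -0.032 -0.681 -1.138
v -3.707 3.929 3.135
v -2.96 3.642 3.119
v -3.167 3.044 4.209
v -3.913 3.331 4.225
v -2.998 4.181 3.408
v -3.205 3.583 4.497
v -3.451 4.572 3.537
v -3.658 3.974 4.626
v -4.054 4.587 3.431
v -4.26 3.988 4.52
v -4.453 4.216 3.151
v -4.66 3.618 4.241
v -4.415 3.677 2.863
v -4.622 3.079 3.952
v -3.962 3.286 2.734
v -4.169 2.688 3.823
v -3.36 3.272 2.84
v -3.566 2.673 3.929
v 2.589 3.695 -0.855
v 3.352 2.423 0.251
v 2.635 4.642 0.202
v 3.398 3.37 1.308
v 4.282 4.23 -1.408
v 5.045 2.958 -0.302
v 4.328 5.177 -0.351
v 5.091 3.905 0.755
v -1.635 -3.59 -1.617
v -1.286 -3.17 -2.338
v -0.514 -4.53 -1.622
v -0.165 -4.11 -2.343
v -0.178 -3.694 -1.54
v -0.871 -3.113 -1.537
v -0.929 -4.587 -2.423
v -1.622 -4.006 -2.42
v -0.85 -3.786 -2.836
v -0.385 -3.235 -2.291
v -1.415 -4.465 -1.669
v -0.95 -3.914 -1.124
f 2 4 1
f 5 2 1
f 1 4 3
f 3 5 1
f 2 8 4
f 6 2 5
f 6 8 2
f 4 8 3
f 7 5 3
f 3 8 7
f 7 6 5
f 8 6 7
f 10 12 9
f 13 10 9
f 9 12 11
f 11 13 9
f 10 16 12
f 14 10 13
f 14 16 10
f 12 16 11
f 15 13 11
f 11 16 15
f 15 14 13
f 16 14 15
f 18 17 21
f 18 21 19
f 19 21 22
f 19 22 20
f 21 17 23
f 21 23 22
f 22 23 24
f 22 24 20
f 23 17 25
f 23 25 24
f 24 25 26
f 24 26 20
f 25 17 27
f 25 27 26
f 26 27 28
f 26 28 20
f 27 17 29
f 27 29 28
f 28 29 30
f 28 30 20
f 29 17 31
f 29 31 30
f 30 31 32
f 30 32 20
f 31 17 33
f 31 33 32
f 32 33 34
f 32 34 20
f 33 17 18
f 33 18 34
f 34 18 19
f 34 19 20
f 36 38 35
f 39 36 35
f 35 38 37
f 37 39 35
f 36 42 38
f 40 36 39
f 40 42 36
f 38 42 37
f 41 39 37
f 37 42 41
f 41 40 39
f 42 40 41
f 43 54 48
f 43 48 44
f 43 44 50
f 43 50 53
f 43 53 54
f 44 48 52
f 48 54 47
f 54 53 45
f 53 50 49
f 50 44 51
f 46 52 47
f 46 47 45
f 46 45 49
f 46 49 51
f 46 51 52
f 47 52 48
f 45 47 54
f 49 45 53
f 51 49 50
f 52 51 44



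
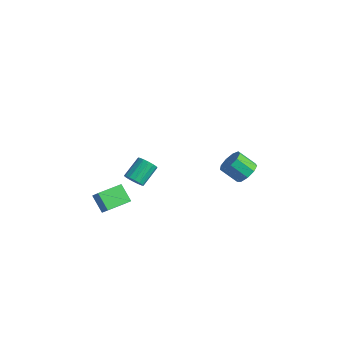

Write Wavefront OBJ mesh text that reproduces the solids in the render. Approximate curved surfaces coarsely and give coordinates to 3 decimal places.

v 2.966 3.844 -0.935
v 3.589 3.42 -0.738
v 2.898 2.791 0.093
v 2.274 3.216 -0.105
v 3.561 3.855 -0.431
v 2.87 3.227 0.399
v 3.254 4.286 -0.361
v 2.563 3.657 0.47
v 2.812 4.51 -0.559
v 2.121 3.881 0.271
v 2.442 4.423 -0.933
v 1.751 3.794 -0.103
v 2.317 4.065 -1.308
v 1.626 3.436 -0.478
v 2.495 3.603 -1.509
v 1.804 2.975 -0.679
v 2.894 3.255 -1.441
v 2.203 2.626 -0.611
v 3.326 3.182 -1.136
v 2.635 2.554 -0.306
v 3.787 -3.901 2.431
v 4.334 -3.742 2.4
v 4.079 -2.719 3.179
v 3.533 -2.879 3.209
v 4.201 -3.604 2.175
v 3.947 -2.581 2.954
v 3.958 -3.545 2.019
v 3.703 -2.523 2.798
v 3.668 -3.582 1.973
v 3.414 -2.56 2.752
v 3.411 -3.705 2.05
v 3.157 -2.683 2.829
v 3.255 -3.88 2.229
v 3 -2.858 3.007
v 3.241 -4.061 2.461
v 2.986 -3.038 3.24
v 3.373 -4.199 2.686
v 3.119 -3.176 3.465
v 3.617 -4.257 2.842
v 3.362 -3.235 3.621
v 3.906 -4.22 2.888
v 3.652 -3.198 3.667
v 4.163 -4.097 2.811
v 3.909 -3.075 3.59
v 4.32 -3.922 2.633
v 4.065 -2.9 3.411
v -0.058 -3.394 -2.862
v -0.91 -3.434 -2.018
v -0.057 -1.936 -2.793
v -0.909 -1.976 -1.949
v 0.569 -3.424 -2.231
v -0.283 -3.464 -1.387
v 0.57 -1.966 -2.162
v -0.282 -2.006 -1.318
f 2 1 5
f 2 5 3
f 3 5 6
f 3 6 4
f 5 1 7
f 5 7 6
f 6 7 8
f 6 8 4
f 7 1 9
f 7 9 8
f 8 9 10
f 8 10 4
f 9 1 11
f 9 11 10
f 10 11 12
f 10 12 4
f 11 1 13
f 11 13 12
f 12 13 14
f 12 14 4
f 13 1 15
f 13 15 14
f 14 15 16
f 14 16 4
f 15 1 17
f 15 17 16
f 16 17 18
f 16 18 4
f 17 1 19
f 17 19 18
f 18 19 20
f 18 20 4
f 19 1 2
f 19 2 20
f 20 2 3
f 20 3 4
f 22 21 25
f 22 25 23
f 23 25 26
f 23 26 24
f 25 21 27
f 25 27 26
f 26 27 28
f 26 28 24
f 27 21 29
f 27 29 28
f 28 29 30
f 28 30 24
f 29 21 31
f 29 31 30
f 30 31 32
f 30 32 24
f 31 21 33
f 31 33 32
f 32 33 34
f 32 34 24
f 33 21 35
f 33 35 34
f 34 35 36
f 34 36 24
f 35 21 37
f 35 37 36
f 36 37 38
f 36 38 24
f 37 21 39
f 37 39 38
f 38 39 40
f 38 40 24
f 39 21 41
f 39 41 40
f 40 41 42
f 40 42 24
f 41 21 43
f 41 43 42
f 42 43 44
f 42 44 24
f 43 21 45
f 43 45 44
f 44 45 46
f 44 46 24
f 45 21 22
f 45 22 46
f 46 22 23
f 46 23 24
f 48 50 47
f 51 48 47
f 47 50 49
f 49 51 47
f 48 54 50
f 52 48 51
f 52 54 48
f 50 54 49
f 53 51 49
f 49 54 53
f 53 52 51
f 54 52 53



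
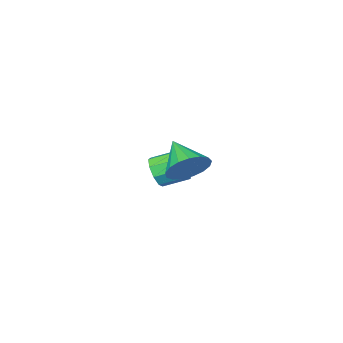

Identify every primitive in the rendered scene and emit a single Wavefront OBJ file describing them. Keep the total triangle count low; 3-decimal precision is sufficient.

v 3.233 3.995 3.372
v 4.253 3.812 3.284
v 3.047 2.505 4.328
v 4.216 4.083 3.7
v 3.954 4.334 4.041
v 3.527 4.507 4.228
v 3.032 4.563 4.22
v 2.584 4.489 4.017
v 2.284 4.302 3.667
v 2.201 4.045 3.249
v 2.355 3.776 2.859
v 2.71 3.557 2.587
v 3.185 3.439 2.495
v 3.67 3.448 2.604
v 4.056 3.583 2.888
v 1.068 -1.961 0.121
v 1.618 -1.627 0.721
v 0.603 -0.884 1.239
v 0.052 -1.219 0.639
v 1.618 -1.283 0.227
v 0.603 -0.54 0.745
v 1.36 -1.256 -0.316
v 0.345 -0.514 0.201
v 0.966 -1.559 -0.655
v -0.049 -0.817 -0.138
v 0.619 -2.051 -0.63
v -0.396 -1.308 -0.113
v 0.482 -2.5 -0.254
v -0.533 -1.758 0.263
v 0.619 -2.697 0.298
v -0.396 -1.955 0.815
v 0.966 -2.55 0.767
v -0.049 -1.808 1.285
v 1.36 -2.128 0.934
v 0.345 -1.385 1.452
f 2 1 4
f 2 4 3
f 4 1 5
f 4 5 3
f 5 1 6
f 5 6 3
f 6 1 7
f 6 7 3
f 7 1 8
f 7 8 3
f 8 1 9
f 8 9 3
f 9 1 10
f 9 10 3
f 10 1 11
f 10 11 3
f 11 1 12
f 11 12 3
f 12 1 13
f 12 13 3
f 13 1 14
f 13 14 3
f 14 1 15
f 14 15 3
f 15 1 2
f 15 2 3
f 17 16 20
f 17 20 18
f 18 20 21
f 18 21 19
f 20 16 22
f 20 22 21
f 21 22 23
f 21 23 19
f 22 16 24
f 22 24 23
f 23 24 25
f 23 25 19
f 24 16 26
f 24 26 25
f 25 26 27
f 25 27 19
f 26 16 28
f 26 28 27
f 27 28 29
f 27 29 19
f 28 16 30
f 28 30 29
f 29 30 31
f 29 31 19
f 30 16 32
f 30 32 31
f 31 32 33
f 31 33 19
f 32 16 34
f 32 34 33
f 33 34 35
f 33 35 19
f 34 16 17
f 34 17 35
f 35 17 18
f 35 18 19



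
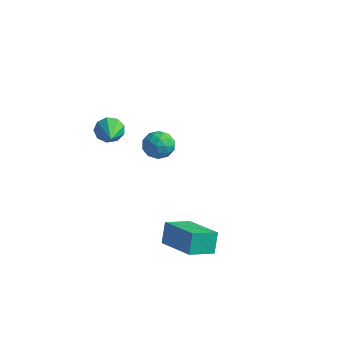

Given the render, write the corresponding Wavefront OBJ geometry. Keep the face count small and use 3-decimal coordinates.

v -2.611 -0.284 3.479
v -2.18 -0.254 2.903
v -1.309 -1.736 4.381
v -2.039 0.08 3.237
v -2.166 0.243 3.684
v -2.501 0.16 4.035
v -2.888 -0.13 4.126
v -3.146 -0.493 3.914
v -3.153 -0.757 3.498
v -2.907 -0.8 3.074
v -2.523 -0.601 2.839
v 1.287 -1.395 -1.82
v 1.082 -0.882 -0.8
v 1.793 -0.2 -2.319
v 1.589 0.312 -1.298
v 3.271 -1.952 -1.142
v 3.067 -1.44 -0.121
v 3.778 -0.758 -1.64
v 3.573 -0.245 -0.62
v -3.707 4.417 -0.185
v -2.922 4.72 -0.373
v -3.358 3.18 -0.727
v -2.573 3.483 -0.915
v -2.802 3.359 -0.093
v -3.017 4.123 0.242
v -3.263 3.777 -1.342
v -3.478 4.541 -1.007
v -2.648 4.325 -1.088
v -2.363 4.066 -0.316
v -3.917 3.834 -0.784
v -3.632 3.575 -0.012
v -3.345 4.677 -0.231
v -2.935 3.223 -0.869
v -3.07 3.15 -0.386
v -2.608 3.328 -0.496
v -3.401 4.326 0.13
v -2.939 4.505 0.02
v -2.869 3.704 0.184
v -3.341 3.395 -1.12
v -2.879 3.574 -1.23
v -3.672 4.572 -0.604
v -3.21 4.75 -0.714
v -3.411 4.196 -1.284
v -2.722 4.623 -0.762
v -2.518 3.896 -1.081
v -2.923 4.068 -1.332
v -3.049 4.518 -1.135
v -2.555 4.471 -0.308
v -2.35 3.744 -0.627
v -2.484 3.671 -0.144
v -2.611 4.12 0.053
v -2.394 4.239 -0.729
v -3.93 4.156 -0.473
v -3.725 3.429 -0.792
v -3.669 3.78 -1.153
v -3.796 4.229 -0.956
v -3.762 4.004 -0.019
v -3.558 3.277 -0.338
v -3.231 3.382 0.035
v -3.357 3.832 0.232
v -3.886 3.661 -0.371
f 2 1 4
f 2 4 3
f 4 1 5
f 4 5 3
f 5 1 6
f 5 6 3
f 6 1 7
f 6 7 3
f 7 1 8
f 7 8 3
f 8 1 9
f 8 9 3
f 9 1 10
f 9 10 3
f 10 1 11
f 10 11 3
f 11 1 2
f 11 2 3
f 13 15 12
f 16 13 12
f 12 15 14
f 14 16 12
f 13 19 15
f 17 13 16
f 17 19 13
f 15 19 14
f 18 16 14
f 14 19 18
f 18 17 16
f 19 17 18
f 20 57 36
f 57 31 60
f 36 60 25
f 57 60 36
f 20 36 32
f 36 25 37
f 32 37 21
f 36 37 32
f 20 32 41
f 32 21 42
f 41 42 27
f 32 42 41
f 20 41 53
f 41 27 56
f 53 56 30
f 41 56 53
f 20 53 57
f 53 30 61
f 57 61 31
f 53 61 57
f 21 37 48
f 37 25 51
f 48 51 29
f 37 51 48
f 25 60 38
f 60 31 59
f 38 59 24
f 60 59 38
f 31 61 58
f 61 30 54
f 58 54 22
f 61 54 58
f 30 56 55
f 56 27 43
f 55 43 26
f 56 43 55
f 27 42 47
f 42 21 44
f 47 44 28
f 42 44 47
f 23 49 35
f 49 29 50
f 35 50 24
f 49 50 35
f 23 35 33
f 35 24 34
f 33 34 22
f 35 34 33
f 23 33 40
f 33 22 39
f 40 39 26
f 33 39 40
f 23 40 45
f 40 26 46
f 45 46 28
f 40 46 45
f 23 45 49
f 45 28 52
f 49 52 29
f 45 52 49
f 24 50 38
f 50 29 51
f 38 51 25
f 50 51 38
f 22 34 58
f 34 24 59
f 58 59 31
f 34 59 58
f 26 39 55
f 39 22 54
f 55 54 30
f 39 54 55
f 28 46 47
f 46 26 43
f 47 43 27
f 46 43 47
f 29 52 48
f 52 28 44
f 48 44 21
f 52 44 48



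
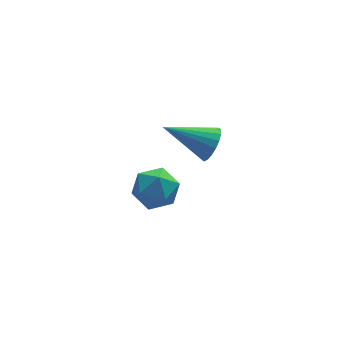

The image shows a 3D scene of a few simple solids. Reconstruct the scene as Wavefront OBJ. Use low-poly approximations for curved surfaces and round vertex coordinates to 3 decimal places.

v 3.652 -2.31 2.165
v 4.053 -2.14 2.788
v 2.028 -1.67 3.035
v 4.069 -1.854 2.608
v 4.002 -1.659 2.34
v 3.867 -1.592 2.038
v 3.688 -1.668 1.76
v 3.503 -1.871 1.563
v 3.347 -2.161 1.486
v 3.251 -2.48 1.542
v 3.235 -2.766 1.723
v 3.302 -2.962 1.991
v 3.437 -3.028 2.293
v 3.616 -2.952 2.571
v 3.801 -2.749 2.768
v 3.957 -2.459 2.845
v 1.584 0.263 -1.592
v 1.999 0.688 -2.408
v 2.261 -1.168 -1.992
v 2.676 -0.743 -2.808
v 3.002 -0.491 -1.887
v 2.584 0.394 -1.64
v 1.676 -0.874 -2.76
v 1.258 0.011 -2.513
v 2.056 -0.015 -3.13
v 2.875 0.222 -2.591
v 1.385 -0.702 -1.809
v 2.204 -0.465 -1.27
f 2 1 4
f 2 4 3
f 4 1 5
f 4 5 3
f 5 1 6
f 5 6 3
f 6 1 7
f 6 7 3
f 7 1 8
f 7 8 3
f 8 1 9
f 8 9 3
f 9 1 10
f 9 10 3
f 10 1 11
f 10 11 3
f 11 1 12
f 11 12 3
f 12 1 13
f 12 13 3
f 13 1 14
f 13 14 3
f 14 1 15
f 14 15 3
f 15 1 16
f 15 16 3
f 16 1 2
f 16 2 3
f 17 28 22
f 17 22 18
f 17 18 24
f 17 24 27
f 17 27 28
f 18 22 26
f 22 28 21
f 28 27 19
f 27 24 23
f 24 18 25
f 20 26 21
f 20 21 19
f 20 19 23
f 20 23 25
f 20 25 26
f 21 26 22
f 19 21 28
f 23 19 27
f 25 23 24
f 26 25 18



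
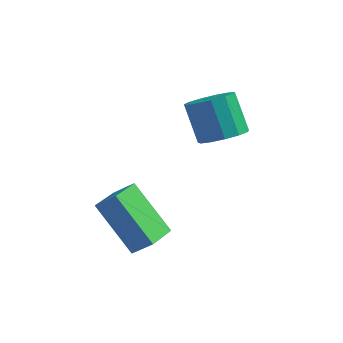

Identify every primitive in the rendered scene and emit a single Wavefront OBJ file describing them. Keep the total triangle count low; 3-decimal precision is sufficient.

v 3.177 0.983 1.217
v 3.791 1.467 1.336
v 3.156 1.98 2.522
v 2.543 1.497 2.403
v 3.501 1.692 1.083
v 2.866 2.205 2.27
v 3.108 1.691 0.873
v 2.473 2.205 2.06
v 2.738 1.466 0.773
v 2.103 1.98 1.959
v 2.507 1.088 0.813
v 1.872 1.601 1.999
v 2.489 0.676 0.981
v 1.854 1.19 2.167
v 2.69 0.362 1.225
v 2.055 0.875 2.411
v 3.045 0.245 1.466
v 2.41 0.759 2.652
v 3.443 0.363 1.628
v 2.808 0.876 2.814
v 3.756 0.677 1.659
v 3.121 1.191 2.845
v 3.886 1.089 1.55
v 3.251 1.602 2.737
v 0.418 -2.231 -0.276
v 1.046 -2.169 0.293
v 0.536 -1.115 -0.528
v 1.164 -1.053 0.041
v 1.736 -2.687 -1.681
v 2.364 -2.625 -1.112
v 1.854 -1.571 -1.933
v 2.482 -1.509 -1.364
f 2 1 5
f 2 5 3
f 3 5 6
f 3 6 4
f 5 1 7
f 5 7 6
f 6 7 8
f 6 8 4
f 7 1 9
f 7 9 8
f 8 9 10
f 8 10 4
f 9 1 11
f 9 11 10
f 10 11 12
f 10 12 4
f 11 1 13
f 11 13 12
f 12 13 14
f 12 14 4
f 13 1 15
f 13 15 14
f 14 15 16
f 14 16 4
f 15 1 17
f 15 17 16
f 16 17 18
f 16 18 4
f 17 1 19
f 17 19 18
f 18 19 20
f 18 20 4
f 19 1 21
f 19 21 20
f 20 21 22
f 20 22 4
f 21 1 23
f 21 23 22
f 22 23 24
f 22 24 4
f 23 1 2
f 23 2 24
f 24 2 3
f 24 3 4
f 26 28 25
f 29 26 25
f 25 28 27
f 27 29 25
f 26 32 28
f 30 26 29
f 30 32 26
f 28 32 27
f 31 29 27
f 27 32 31
f 31 30 29
f 32 30 31



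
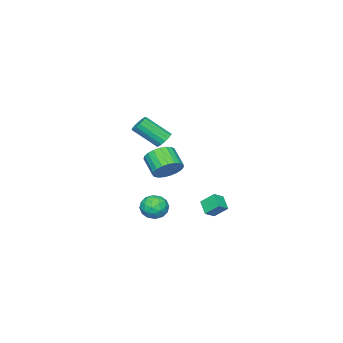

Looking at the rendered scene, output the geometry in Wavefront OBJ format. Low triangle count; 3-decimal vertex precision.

v -2.447 0.01 -4.81
v -2.956 -0.723 -4.238
v -2.732 0.793 -4.062
v -3.241 0.06 -3.489
v -1.759 -0.14 -4.391
v -2.268 -0.873 -3.818
v -2.044 0.643 -3.642
v -2.553 -0.09 -3.07
v 0.995 -0.674 0.005
v 1.45 -1.312 -0.532
v 0.961 -2.344 0.278
v 0.505 -1.706 0.815
v 1.722 -1.226 -0.259
v 1.232 -2.258 0.551
v 1.868 -1.045 0.06
v 1.378 -2.076 0.871
v 1.863 -0.799 0.37
v 1.374 -1.831 1.18
v 1.708 -0.532 0.616
v 1.219 -1.564 1.426
v 1.43 -0.29 0.757
v 0.94 -1.321 1.567
v 1.076 -0.114 0.768
v 0.587 -1.145 1.578
v 0.708 -0.035 0.646
v 0.219 -1.066 1.457
v 0.39 -0.066 0.414
v -0.099 -1.098 1.225
v 0.177 -0.203 0.111
v -0.312 -1.234 0.922
v 0.105 -0.421 -0.21
v -0.385 -1.452 0.6
v 0.186 -0.683 -0.494
v -0.303 -1.714 0.316
v 0.408 -0.943 -0.692
v -0.081 -1.975 0.118
v 0.731 -1.157 -0.769
v 0.241 -2.189 0.041
v 1.099 -1.288 -0.713
v 0.61 -2.319 0.097
v 2.301 0.085 3.026
v 2.717 0.485 3.193
v 3.415 -0.746 4.4
v 2.999 -1.145 4.234
v 2.497 0.535 3.371
v 3.196 -0.695 4.579
v 2.233 0.483 3.471
v 2.932 -0.748 4.678
v 1.984 0.339 3.468
v 2.683 -0.891 4.676
v 1.808 0.138 3.365
v 2.506 -1.093 4.572
v 1.745 -0.076 3.184
v 2.443 -1.307 4.391
v 1.809 -0.253 2.966
v 2.507 -1.483 4.174
v 1.985 -0.352 2.763
v 2.684 -1.583 3.97
v 2.234 -0.351 2.62
v 2.933 -1.582 3.827
v 2.499 -0.25 2.57
v 3.197 -1.481 3.777
v 2.718 -0.073 2.624
v 3.416 -1.303 3.832
v 2.841 0.141 2.771
v 3.539 -1.089 3.978
v 2.841 0.342 2.976
v 3.539 -0.888 4.183
v 1.984 -0.071 -2.34
v 2.461 -0.693 -1.911
v 1.539 -1.067 -3.289
v 2.016 -1.689 -2.86
v 1.293 -1.334 -2.472
v 1.568 -0.719 -1.886
v 2.432 -1.041 -3.314
v 2.707 -0.426 -2.728
v 2.738 -1.292 -2.513
v 2.034 -1.474 -1.993
v 1.966 -0.286 -3.207
v 1.262 -0.468 -2.687
v 2.262 -0.294 -2.042
v 1.738 -1.466 -3.158
v 1.313 -1.257 -2.93
v 1.594 -1.623 -2.678
v 1.737 -0.309 -2.028
v 2.017 -0.675 -1.775
v 1.331 -1.052 -2.105
v 1.983 -1.085 -3.425
v 2.263 -1.451 -3.172
v 2.406 -0.137 -2.522
v 2.687 -0.503 -2.27
v 2.669 -0.708 -3.095
v 2.705 -1.012 -2.144
v 2.443 -1.598 -2.701
v 2.688 -1.217 -2.969
v 2.849 -0.855 -2.624
v 2.291 -1.119 -1.838
v 2.03 -1.705 -2.396
v 1.605 -1.496 -2.168
v 1.766 -1.134 -1.823
v 2.454 -1.471 -2.192
v 1.97 -0.055 -2.804
v 1.709 -0.641 -3.362
v 2.234 -0.626 -3.377
v 2.395 -0.264 -3.032
v 1.557 -0.162 -2.499
v 1.295 -0.748 -3.056
v 1.151 -0.905 -2.576
v 1.312 -0.543 -2.231
v 1.546 -0.289 -3.008
f 2 4 1
f 5 2 1
f 1 4 3
f 3 5 1
f 2 8 4
f 6 2 5
f 6 8 2
f 4 8 3
f 7 5 3
f 3 8 7
f 7 6 5
f 8 6 7
f 10 9 13
f 10 13 11
f 11 13 14
f 11 14 12
f 13 9 15
f 13 15 14
f 14 15 16
f 14 16 12
f 15 9 17
f 15 17 16
f 16 17 18
f 16 18 12
f 17 9 19
f 17 19 18
f 18 19 20
f 18 20 12
f 19 9 21
f 19 21 20
f 20 21 22
f 20 22 12
f 21 9 23
f 21 23 22
f 22 23 24
f 22 24 12
f 23 9 25
f 23 25 24
f 24 25 26
f 24 26 12
f 25 9 27
f 25 27 26
f 26 27 28
f 26 28 12
f 27 9 29
f 27 29 28
f 28 29 30
f 28 30 12
f 29 9 31
f 29 31 30
f 30 31 32
f 30 32 12
f 31 9 33
f 31 33 32
f 32 33 34
f 32 34 12
f 33 9 35
f 33 35 34
f 34 35 36
f 34 36 12
f 35 9 37
f 35 37 36
f 36 37 38
f 36 38 12
f 37 9 39
f 37 39 38
f 38 39 40
f 38 40 12
f 39 9 10
f 39 10 40
f 40 10 11
f 40 11 12
f 42 41 45
f 42 45 43
f 43 45 46
f 43 46 44
f 45 41 47
f 45 47 46
f 46 47 48
f 46 48 44
f 47 41 49
f 47 49 48
f 48 49 50
f 48 50 44
f 49 41 51
f 49 51 50
f 50 51 52
f 50 52 44
f 51 41 53
f 51 53 52
f 52 53 54
f 52 54 44
f 53 41 55
f 53 55 54
f 54 55 56
f 54 56 44
f 55 41 57
f 55 57 56
f 56 57 58
f 56 58 44
f 57 41 59
f 57 59 58
f 58 59 60
f 58 60 44
f 59 41 61
f 59 61 60
f 60 61 62
f 60 62 44
f 61 41 63
f 61 63 62
f 62 63 64
f 62 64 44
f 63 41 65
f 63 65 64
f 64 65 66
f 64 66 44
f 65 41 67
f 65 67 66
f 66 67 68
f 66 68 44
f 67 41 42
f 67 42 68
f 68 42 43
f 68 43 44
f 69 106 85
f 106 80 109
f 85 109 74
f 106 109 85
f 69 85 81
f 85 74 86
f 81 86 70
f 85 86 81
f 69 81 90
f 81 70 91
f 90 91 76
f 81 91 90
f 69 90 102
f 90 76 105
f 102 105 79
f 90 105 102
f 69 102 106
f 102 79 110
f 106 110 80
f 102 110 106
f 70 86 97
f 86 74 100
f 97 100 78
f 86 100 97
f 74 109 87
f 109 80 108
f 87 108 73
f 109 108 87
f 80 110 107
f 110 79 103
f 107 103 71
f 110 103 107
f 79 105 104
f 105 76 92
f 104 92 75
f 105 92 104
f 76 91 96
f 91 70 93
f 96 93 77
f 91 93 96
f 72 98 84
f 98 78 99
f 84 99 73
f 98 99 84
f 72 84 82
f 84 73 83
f 82 83 71
f 84 83 82
f 72 82 89
f 82 71 88
f 89 88 75
f 82 88 89
f 72 89 94
f 89 75 95
f 94 95 77
f 89 95 94
f 72 94 98
f 94 77 101
f 98 101 78
f 94 101 98
f 73 99 87
f 99 78 100
f 87 100 74
f 99 100 87
f 71 83 107
f 83 73 108
f 107 108 80
f 83 108 107
f 75 88 104
f 88 71 103
f 104 103 79
f 88 103 104
f 77 95 96
f 95 75 92
f 96 92 76
f 95 92 96
f 78 101 97
f 101 77 93
f 97 93 70
f 101 93 97



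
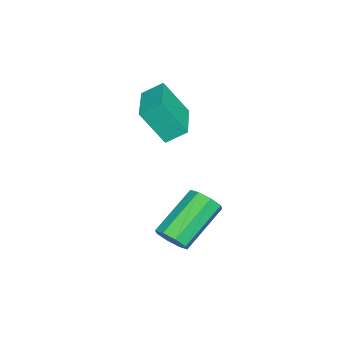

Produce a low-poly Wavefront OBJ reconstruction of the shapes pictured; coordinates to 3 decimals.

v 2.405 1.102 -1.603
v 2.714 0.928 -1.131
v 1.465 1.705 -0.026
v 1.155 1.878 -0.497
v 2.838 1.337 -1.278
v 1.588 2.114 -0.173
v 2.708 1.608 -1.616
v 1.458 2.384 -0.511
v 2.4 1.582 -1.945
v 1.151 2.359 -0.84
v 2.095 1.275 -2.074
v 0.846 2.052 -0.969
v 1.972 0.866 -1.927
v 0.722 1.643 -0.822
v 2.102 0.596 -1.589
v 0.852 1.372 -0.484
v 2.409 0.621 -1.26
v 1.16 1.398 -0.155
v -1.495 0.061 1.197
v -1.407 -0.724 2.377
v -1.66 0.716 1.645
v -1.571 -0.069 2.825
v 0.371 0.449 1.315
v 0.46 -0.336 2.495
v 0.207 1.104 1.763
v 0.295 0.319 2.943
f 2 1 5
f 2 5 3
f 3 5 6
f 3 6 4
f 5 1 7
f 5 7 6
f 6 7 8
f 6 8 4
f 7 1 9
f 7 9 8
f 8 9 10
f 8 10 4
f 9 1 11
f 9 11 10
f 10 11 12
f 10 12 4
f 11 1 13
f 11 13 12
f 12 13 14
f 12 14 4
f 13 1 15
f 13 15 14
f 14 15 16
f 14 16 4
f 15 1 17
f 15 17 16
f 16 17 18
f 16 18 4
f 17 1 2
f 17 2 18
f 18 2 3
f 18 3 4
f 20 22 19
f 23 20 19
f 19 22 21
f 21 23 19
f 20 26 22
f 24 20 23
f 24 26 20
f 22 26 21
f 25 23 21
f 21 26 25
f 25 24 23
f 26 24 25



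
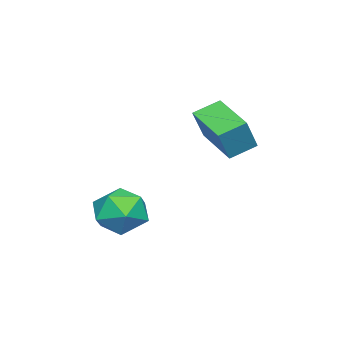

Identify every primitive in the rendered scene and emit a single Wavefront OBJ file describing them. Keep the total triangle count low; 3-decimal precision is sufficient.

v -0.127 1.469 -1.018
v 0.554 1.394 0.134
v -0.797 2.118 -0.579
v -0.115 2.043 0.572
v 0.855 2.817 -1.512
v 1.537 2.742 -0.361
v 0.186 3.466 -1.074
v 0.867 3.391 0.078
v 2.083 0.356 -3.146
v 2.94 0.277 -3.712
v 1.4 -0.897 -4.008
v 2.257 -0.976 -4.574
v 2.27 -1.243 -3.579
v 2.692 -0.469 -3.046
v 1.648 -0.151 -4.674
v 2.07 0.623 -4.141
v 2.672 -0.036 -4.656
v 3.056 -0.711 -3.979
v 1.284 0.091 -3.741
v 1.668 -0.584 -3.064
f 2 4 1
f 5 2 1
f 1 4 3
f 3 5 1
f 2 8 4
f 6 2 5
f 6 8 2
f 4 8 3
f 7 5 3
f 3 8 7
f 7 6 5
f 8 6 7
f 9 20 14
f 9 14 10
f 9 10 16
f 9 16 19
f 9 19 20
f 10 14 18
f 14 20 13
f 20 19 11
f 19 16 15
f 16 10 17
f 12 18 13
f 12 13 11
f 12 11 15
f 12 15 17
f 12 17 18
f 13 18 14
f 11 13 20
f 15 11 19
f 17 15 16
f 18 17 10



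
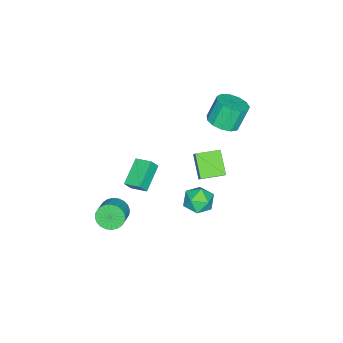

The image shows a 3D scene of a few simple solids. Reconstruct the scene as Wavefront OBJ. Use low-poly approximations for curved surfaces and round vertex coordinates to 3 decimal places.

v -0.503 -1.678 -0.378
v -0.133 -1.934 0.308
v -0.393 -0.559 -0.019
v -0.023 -0.815 0.667
v 1.183 -1.565 -1.247
v 1.553 -1.821 -0.561
v 1.293 -0.446 -0.888
v 1.663 -0.702 -0.202
v 3.313 -1.503 -1.342
v 3.81 -1.851 -1.994
v 4.963 -1.526 -1.289
v 4.467 -1.177 -0.638
v 3.781 -1.522 -2.099
v 4.934 -1.196 -1.395
v 3.681 -1.189 -2.09
v 4.835 -0.864 -1.385
v 3.526 -0.905 -1.966
v 4.679 -0.579 -1.261
v 3.337 -0.711 -1.748
v 4.491 -0.385 -1.043
v 3.146 -0.638 -1.468
v 4.299 -0.312 -0.763
v 2.979 -0.696 -1.168
v 4.132 -0.371 -0.464
v 2.864 -0.878 -0.896
v 4.017 -0.552 -0.191
v 2.817 -1.154 -0.691
v 3.97 -0.829 0.014
v 2.846 -1.484 -0.585
v 3.999 -1.158 0.119
v 2.945 -1.816 -0.595
v 4.099 -1.491 0.11
v 3.101 -2.101 -0.719
v 4.254 -1.775 -0.014
v 3.289 -2.295 -0.937
v 4.443 -1.969 -0.232
v 3.481 -2.368 -1.217
v 4.634 -2.042 -0.512
v 3.648 -2.309 -1.516
v 4.801 -1.984 -0.812
v 3.763 -2.128 -1.789
v 4.916 -1.802 -1.084
v -3.252 2.271 3.061
v -2.639 1.538 3.495
v -3.294 1.876 4.993
v -3.908 2.609 4.559
v -2.333 2.044 3.514
v -2.988 2.382 5.013
v -2.319 2.622 3.39
v -2.975 2.96 4.888
v -2.601 3.089 3.161
v -3.257 3.427 4.659
v -3.091 3.296 2.9
v -3.746 3.634 4.399
v -3.631 3.178 2.691
v -4.286 3.516 4.189
v -4.051 2.771 2.598
v -4.707 3.109 4.097
v -4.218 2.206 2.653
v -4.873 2.544 4.151
v -4.078 1.662 2.837
v -4.733 2 4.335
v -3.676 1.311 3.092
v -4.331 1.649 4.591
v -3.139 1.264 3.337
v -3.795 1.602 4.836
v -0.42 3.725 1.167
v -1.425 2.868 2.253
v 0.007 4.066 1.831
v -0.998 3.209 2.917
v 0.538 2.571 1.143
v -0.467 1.714 2.229
v 0.965 2.912 1.807
v -0.04 2.055 2.893
v -0.986 2.336 -2.627
v -0.238 3.048 -2.5
v -0.242 1.352 -1.48
v 0.506 2.064 -1.353
v -0.463 2.263 -1.027
v -0.922 2.871 -1.736
v 0.442 1.529 -2.244
v -0.017 2.137 -2.953
v 0.645 2.55 -2.263
v 0.086 3.003 -1.512
v -0.566 1.397 -2.468
v -1.125 1.85 -1.717
f 2 4 1
f 5 2 1
f 1 4 3
f 3 5 1
f 2 8 4
f 6 2 5
f 6 8 2
f 4 8 3
f 7 5 3
f 3 8 7
f 7 6 5
f 8 6 7
f 10 9 13
f 10 13 11
f 11 13 14
f 11 14 12
f 13 9 15
f 13 15 14
f 14 15 16
f 14 16 12
f 15 9 17
f 15 17 16
f 16 17 18
f 16 18 12
f 17 9 19
f 17 19 18
f 18 19 20
f 18 20 12
f 19 9 21
f 19 21 20
f 20 21 22
f 20 22 12
f 21 9 23
f 21 23 22
f 22 23 24
f 22 24 12
f 23 9 25
f 23 25 24
f 24 25 26
f 24 26 12
f 25 9 27
f 25 27 26
f 26 27 28
f 26 28 12
f 27 9 29
f 27 29 28
f 28 29 30
f 28 30 12
f 29 9 31
f 29 31 30
f 30 31 32
f 30 32 12
f 31 9 33
f 31 33 32
f 32 33 34
f 32 34 12
f 33 9 35
f 33 35 34
f 34 35 36
f 34 36 12
f 35 9 37
f 35 37 36
f 36 37 38
f 36 38 12
f 37 9 39
f 37 39 38
f 38 39 40
f 38 40 12
f 39 9 41
f 39 41 40
f 40 41 42
f 40 42 12
f 41 9 10
f 41 10 42
f 42 10 11
f 42 11 12
f 44 43 47
f 44 47 45
f 45 47 48
f 45 48 46
f 47 43 49
f 47 49 48
f 48 49 50
f 48 50 46
f 49 43 51
f 49 51 50
f 50 51 52
f 50 52 46
f 51 43 53
f 51 53 52
f 52 53 54
f 52 54 46
f 53 43 55
f 53 55 54
f 54 55 56
f 54 56 46
f 55 43 57
f 55 57 56
f 56 57 58
f 56 58 46
f 57 43 59
f 57 59 58
f 58 59 60
f 58 60 46
f 59 43 61
f 59 61 60
f 60 61 62
f 60 62 46
f 61 43 63
f 61 63 62
f 62 63 64
f 62 64 46
f 63 43 65
f 63 65 64
f 64 65 66
f 64 66 46
f 65 43 44
f 65 44 66
f 66 44 45
f 66 45 46
f 68 70 67
f 71 68 67
f 67 70 69
f 69 71 67
f 68 74 70
f 72 68 71
f 72 74 68
f 70 74 69
f 73 71 69
f 69 74 73
f 73 72 71
f 74 72 73
f 75 86 80
f 75 80 76
f 75 76 82
f 75 82 85
f 75 85 86
f 76 80 84
f 80 86 79
f 86 85 77
f 85 82 81
f 82 76 83
f 78 84 79
f 78 79 77
f 78 77 81
f 78 81 83
f 78 83 84
f 79 84 80
f 77 79 86
f 81 77 85
f 83 81 82
f 84 83 76



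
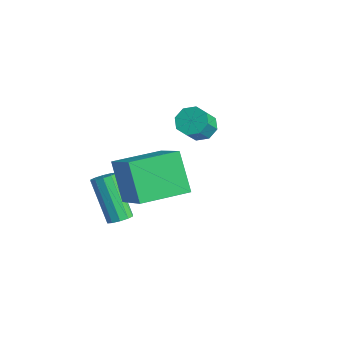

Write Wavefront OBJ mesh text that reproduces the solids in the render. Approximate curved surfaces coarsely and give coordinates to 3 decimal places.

v -1.056 -2.8 2.114
v 0.672 -2.995 3.395
v -0.818 -0.784 2.099
v 0.91 -0.979 3.38
v 0.05 -2.941 0.6
v 1.778 -3.136 1.881
v 0.288 -0.925 0.585
v 2.016 -1.12 1.866
v -1.709 -2.125 -2.158
v -1.298 -2.34 -1.862
v -2.559 -2.389 -0.146
v -2.971 -2.175 -0.442
v -1.279 -2.001 -1.838
v -2.54 -2.051 -0.122
v -1.425 -1.71 -1.937
v -2.686 -1.76 -0.221
v -1.679 -1.577 -2.119
v -2.94 -1.627 -0.404
v -1.944 -1.654 -2.317
v -3.206 -1.704 -0.601
v -2.121 -1.911 -2.454
v -3.382 -1.96 -0.738
v -2.14 -2.249 -2.478
v -3.401 -2.299 -0.762
v -1.994 -2.54 -2.379
v -3.255 -2.59 -0.663
v -1.74 -2.673 -2.196
v -3.001 -2.723 -0.481
v -1.474 -2.596 -1.999
v -2.736 -2.646 -0.283
v -3.819 2.766 0.079
v -3.156 2.766 -0.228
v -2.739 2.074 0.674
v -3.401 2.074 0.981
v -3.226 3.189 0.13
v -2.809 2.498 1.031
v -3.643 3.365 0.458
v -3.226 2.674 1.359
v -4.163 3.189 0.564
v -3.746 2.498 1.465
v -4.481 2.766 0.386
v -4.064 2.074 1.288
v -4.411 2.342 0.029
v -3.994 1.651 0.93
v -3.994 2.166 -0.299
v -3.577 1.475 0.602
v -3.474 2.342 -0.405
v -3.057 1.651 0.496
f 2 4 1
f 5 2 1
f 1 4 3
f 3 5 1
f 2 8 4
f 6 2 5
f 6 8 2
f 4 8 3
f 7 5 3
f 3 8 7
f 7 6 5
f 8 6 7
f 10 9 13
f 10 13 11
f 11 13 14
f 11 14 12
f 13 9 15
f 13 15 14
f 14 15 16
f 14 16 12
f 15 9 17
f 15 17 16
f 16 17 18
f 16 18 12
f 17 9 19
f 17 19 18
f 18 19 20
f 18 20 12
f 19 9 21
f 19 21 20
f 20 21 22
f 20 22 12
f 21 9 23
f 21 23 22
f 22 23 24
f 22 24 12
f 23 9 25
f 23 25 24
f 24 25 26
f 24 26 12
f 25 9 27
f 25 27 26
f 26 27 28
f 26 28 12
f 27 9 29
f 27 29 28
f 28 29 30
f 28 30 12
f 29 9 10
f 29 10 30
f 30 10 11
f 30 11 12
f 32 31 35
f 32 35 33
f 33 35 36
f 33 36 34
f 35 31 37
f 35 37 36
f 36 37 38
f 36 38 34
f 37 31 39
f 37 39 38
f 38 39 40
f 38 40 34
f 39 31 41
f 39 41 40
f 40 41 42
f 40 42 34
f 41 31 43
f 41 43 42
f 42 43 44
f 42 44 34
f 43 31 45
f 43 45 44
f 44 45 46
f 44 46 34
f 45 31 47
f 45 47 46
f 46 47 48
f 46 48 34
f 47 31 32
f 47 32 48
f 48 32 33
f 48 33 34



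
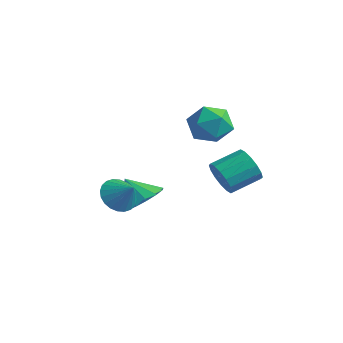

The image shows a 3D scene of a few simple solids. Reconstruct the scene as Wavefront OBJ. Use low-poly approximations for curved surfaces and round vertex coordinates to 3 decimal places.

v -0.278 -2.59 -1.782
v 0.318 -2.485 -2.435
v 0.598 -2.57 -0.978
v 0.241 -2.155 -2.359
v 0.085 -1.891 -2.196
v -0.126 -1.734 -1.97
v -0.36 -1.706 -1.715
v -0.582 -1.814 -1.47
v -0.758 -2.039 -1.273
v -0.86 -2.349 -1.154
v -0.875 -2.695 -1.13
v -0.798 -3.025 -1.205
v -0.642 -3.289 -1.368
v -0.431 -3.447 -1.594
v -0.196 -3.474 -1.849
v 0.025 -3.366 -2.094
v 0.201 -3.141 -2.291
v 0.304 -2.832 -2.411
v 2.627 0.401 -0.859
v 3.097 0.517 -1.593
v 3.583 1.816 -1.076
v 3.113 1.699 -0.341
v 2.691 0.704 -1.682
v 3.178 2.003 -1.165
v 2.268 0.81 -1.55
v 2.755 2.109 -1.033
v 1.941 0.806 -1.233
v 2.428 2.105 -0.716
v 1.798 0.694 -0.815
v 2.284 1.992 -0.298
v 1.877 0.503 -0.409
v 2.363 1.801 0.108
v 2.157 0.284 -0.124
v 2.643 1.583 0.393
v 2.562 0.097 -0.035
v 3.049 1.396 0.482
v 2.985 -0.009 -0.167
v 3.472 1.29 0.35
v 3.312 -0.005 -0.484
v 3.799 1.294 0.033
v 3.456 0.108 -0.902
v 3.942 1.406 -0.385
v 3.377 0.299 -1.308
v 3.863 1.597 -0.791
v -0.81 -0.646 -3.09
v -0.05 -1.185 -2.606
v -1.65 -0.894 -2.05
v 0.01 -0.672 -2.435
v -0.15 -0.153 -2.44
v -0.486 0.235 -2.618
v -0.91 0.386 -2.924
v -1.307 0.262 -3.274
v -1.57 -0.106 -3.574
v -1.631 -0.619 -3.745
v -1.471 -1.138 -3.741
v -1.134 -1.526 -3.562
v -0.711 -1.677 -3.257
v -0.314 -1.553 -2.907
v 2.27 1.102 2.76
v 2.938 0.84 1.991
v 1.262 -0.2 2.329
v 1.93 -0.462 1.56
v 2.211 -0.587 2.565
v 2.833 0.217 2.832
v 1.367 0.423 1.488
v 1.989 1.227 1.755
v 2.379 0.42 1.205
v 2.901 -0.204 1.871
v 1.299 0.844 2.449
v 1.821 0.22 3.115
f 2 1 4
f 2 4 3
f 4 1 5
f 4 5 3
f 5 1 6
f 5 6 3
f 6 1 7
f 6 7 3
f 7 1 8
f 7 8 3
f 8 1 9
f 8 9 3
f 9 1 10
f 9 10 3
f 10 1 11
f 10 11 3
f 11 1 12
f 11 12 3
f 12 1 13
f 12 13 3
f 13 1 14
f 13 14 3
f 14 1 15
f 14 15 3
f 15 1 16
f 15 16 3
f 16 1 17
f 16 17 3
f 17 1 18
f 17 18 3
f 18 1 2
f 18 2 3
f 20 19 23
f 20 23 21
f 21 23 24
f 21 24 22
f 23 19 25
f 23 25 24
f 24 25 26
f 24 26 22
f 25 19 27
f 25 27 26
f 26 27 28
f 26 28 22
f 27 19 29
f 27 29 28
f 28 29 30
f 28 30 22
f 29 19 31
f 29 31 30
f 30 31 32
f 30 32 22
f 31 19 33
f 31 33 32
f 32 33 34
f 32 34 22
f 33 19 35
f 33 35 34
f 34 35 36
f 34 36 22
f 35 19 37
f 35 37 36
f 36 37 38
f 36 38 22
f 37 19 39
f 37 39 38
f 38 39 40
f 38 40 22
f 39 19 41
f 39 41 40
f 40 41 42
f 40 42 22
f 41 19 43
f 41 43 42
f 42 43 44
f 42 44 22
f 43 19 20
f 43 20 44
f 44 20 21
f 44 21 22
f 46 45 48
f 46 48 47
f 48 45 49
f 48 49 47
f 49 45 50
f 49 50 47
f 50 45 51
f 50 51 47
f 51 45 52
f 51 52 47
f 52 45 53
f 52 53 47
f 53 45 54
f 53 54 47
f 54 45 55
f 54 55 47
f 55 45 56
f 55 56 47
f 56 45 57
f 56 57 47
f 57 45 58
f 57 58 47
f 58 45 46
f 58 46 47
f 59 70 64
f 59 64 60
f 59 60 66
f 59 66 69
f 59 69 70
f 60 64 68
f 64 70 63
f 70 69 61
f 69 66 65
f 66 60 67
f 62 68 63
f 62 63 61
f 62 61 65
f 62 65 67
f 62 67 68
f 63 68 64
f 61 63 70
f 65 61 69
f 67 65 66
f 68 67 60

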